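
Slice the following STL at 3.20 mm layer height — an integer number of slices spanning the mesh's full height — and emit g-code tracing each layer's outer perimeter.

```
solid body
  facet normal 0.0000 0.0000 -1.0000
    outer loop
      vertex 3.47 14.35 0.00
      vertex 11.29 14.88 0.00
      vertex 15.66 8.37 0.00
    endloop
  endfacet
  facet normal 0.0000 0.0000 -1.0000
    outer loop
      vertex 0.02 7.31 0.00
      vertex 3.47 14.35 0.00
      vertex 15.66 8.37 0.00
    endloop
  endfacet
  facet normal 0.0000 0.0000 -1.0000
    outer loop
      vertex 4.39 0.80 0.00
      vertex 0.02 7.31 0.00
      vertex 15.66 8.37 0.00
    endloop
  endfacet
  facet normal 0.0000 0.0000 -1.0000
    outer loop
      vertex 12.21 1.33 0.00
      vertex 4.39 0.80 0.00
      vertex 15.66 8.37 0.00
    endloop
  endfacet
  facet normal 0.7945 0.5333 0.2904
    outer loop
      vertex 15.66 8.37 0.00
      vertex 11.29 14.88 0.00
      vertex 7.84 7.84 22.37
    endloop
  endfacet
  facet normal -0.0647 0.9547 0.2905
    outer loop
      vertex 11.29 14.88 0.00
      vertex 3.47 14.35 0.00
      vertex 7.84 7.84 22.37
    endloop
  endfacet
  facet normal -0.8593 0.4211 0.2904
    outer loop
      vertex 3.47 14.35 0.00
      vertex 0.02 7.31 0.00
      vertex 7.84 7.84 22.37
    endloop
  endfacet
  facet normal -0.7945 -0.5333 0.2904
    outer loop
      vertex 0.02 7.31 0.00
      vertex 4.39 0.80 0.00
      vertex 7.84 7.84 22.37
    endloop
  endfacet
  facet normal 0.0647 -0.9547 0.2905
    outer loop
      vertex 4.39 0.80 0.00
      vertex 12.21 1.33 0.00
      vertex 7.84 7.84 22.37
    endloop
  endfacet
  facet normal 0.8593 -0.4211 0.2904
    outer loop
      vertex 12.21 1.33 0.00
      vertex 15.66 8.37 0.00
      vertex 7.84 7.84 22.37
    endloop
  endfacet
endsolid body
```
; perimeter-only toolpath
G21 ; units = mm
G90 ; absolute positioning
G28 ; home
; layer 1
G0 Z3.20
G0 X14.54 Y8.29
G1 X10.80 Y13.87
G1 X4.09 Y13.42
G1 X1.14 Y7.39
G1 X4.88 Y1.81
G1 X11.59 Y2.26
G1 X14.54 Y8.29
; layer 2
G0 Z6.39
G0 X13.43 Y8.22
G1 X10.30 Y12.87
G1 X4.72 Y12.49
G1 X2.25 Y7.46
G1 X5.38 Y2.81
G1 X10.96 Y3.19
G1 X13.43 Y8.22
; layer 3
G0 Z9.59
G0 X12.31 Y8.14
G1 X9.81 Y11.86
G1 X5.34 Y11.56
G1 X3.37 Y7.54
G1 X5.87 Y3.82
G1 X10.34 Y4.12
G1 X12.31 Y8.14
; layer 4
G0 Z12.78
G0 X11.19 Y8.07
G1 X9.32 Y10.86
G1 X5.97 Y10.63
G1 X4.49 Y7.61
G1 X6.36 Y4.82
G1 X9.71 Y5.05
G1 X11.19 Y8.07
; layer 5
G0 Z15.98
G0 X10.07 Y7.99
G1 X8.83 Y9.85
G1 X6.59 Y9.70
G1 X5.61 Y7.69
G1 X6.85 Y5.83
G1 X9.09 Y5.98
G1 X10.07 Y7.99
; layer 6
G0 Z19.17
G0 X8.96 Y7.92
G1 X8.33 Y8.85
G1 X7.22 Y8.77
G1 X6.72 Y7.76
G1 X7.35 Y6.83
G1 X8.46 Y6.91
G1 X8.96 Y7.92
M2 ; end

The solid is a regular 6-sided pyramid, base circumscribed radius ≈ 7.84 mm, apex at z ≈ 22.4 mm. Slicing at Δz = 3.20 mm — 7 equal slices spanning the solid's height, so layer i sits at z = i·h/7 — gives 6 non-empty perimeters. Each is a 6-segment closed polygon; G0 lifts to the layer z and rapids to the start vertex, then G1 traces the edges. The cross-section shrinks linearly with z (the slice at the apex is degenerate and omitted).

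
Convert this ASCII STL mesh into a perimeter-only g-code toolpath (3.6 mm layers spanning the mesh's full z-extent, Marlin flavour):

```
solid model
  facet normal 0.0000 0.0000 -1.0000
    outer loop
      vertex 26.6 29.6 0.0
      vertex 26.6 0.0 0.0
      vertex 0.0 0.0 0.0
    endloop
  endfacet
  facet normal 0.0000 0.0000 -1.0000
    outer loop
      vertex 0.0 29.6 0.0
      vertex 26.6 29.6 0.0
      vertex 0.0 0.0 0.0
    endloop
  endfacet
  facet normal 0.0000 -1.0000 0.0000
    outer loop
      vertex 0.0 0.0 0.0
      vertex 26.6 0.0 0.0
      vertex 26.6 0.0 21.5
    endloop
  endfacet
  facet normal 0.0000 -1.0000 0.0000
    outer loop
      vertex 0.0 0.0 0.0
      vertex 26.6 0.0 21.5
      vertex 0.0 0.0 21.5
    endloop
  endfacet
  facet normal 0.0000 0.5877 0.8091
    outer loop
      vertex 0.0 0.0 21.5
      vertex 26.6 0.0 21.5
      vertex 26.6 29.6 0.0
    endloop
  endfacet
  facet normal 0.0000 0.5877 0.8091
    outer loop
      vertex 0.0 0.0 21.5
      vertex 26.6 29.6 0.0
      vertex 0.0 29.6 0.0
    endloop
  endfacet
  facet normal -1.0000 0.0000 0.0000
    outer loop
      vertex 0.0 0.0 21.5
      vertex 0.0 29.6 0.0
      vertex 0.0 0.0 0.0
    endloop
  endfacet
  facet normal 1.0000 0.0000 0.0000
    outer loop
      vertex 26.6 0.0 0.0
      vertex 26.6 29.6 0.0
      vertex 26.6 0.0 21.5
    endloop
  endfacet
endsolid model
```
; perimeter-only toolpath
G21 ; units = mm
G90 ; absolute positioning
G28 ; home
; layer 1
G0 Z3.6
G0 X0.0 Y0.0
G1 X26.6 Y0.0
G1 X26.6 Y24.7
G1 X0.0 Y24.7
G1 X0.0 Y0.0
; layer 2
G0 Z7.2
G0 X0.0 Y0.0
G1 X26.6 Y0.0
G1 X26.6 Y19.7
G1 X0.0 Y19.7
G1 X0.0 Y0.0
; layer 3
G0 Z10.8
G0 X0.0 Y0.0
G1 X26.6 Y0.0
G1 X26.6 Y14.8
G1 X0.0 Y14.8
G1 X0.0 Y0.0
; layer 4
G0 Z14.3
G0 X0.0 Y0.0
G1 X26.6 Y0.0
G1 X26.6 Y9.9
G1 X0.0 Y9.9
G1 X0.0 Y0.0
; layer 5
G0 Z17.9
G0 X0.0 Y0.0
G1 X26.6 Y0.0
G1 X26.6 Y4.9
G1 X0.0 Y4.9
G1 X0.0 Y0.0
M2 ; end

The solid is a wedge (ramp): 26.6 × 29.6 mm base, rising to 21.5 mm along the y=0 edge and sloping linearly to z=0 at y=29.6. Slicing at Δz = 3.6 mm — 6 equal slices spanning the solid's height, so layer i sits at z = i·h/6 — gives 5 non-empty perimeters. Each is a 4-segment closed polygon; G0 lifts to the layer z and rapids to the start vertex, then G1 traces the edges. The cross-section shrinks linearly with z (the slice at the apex is degenerate and omitted).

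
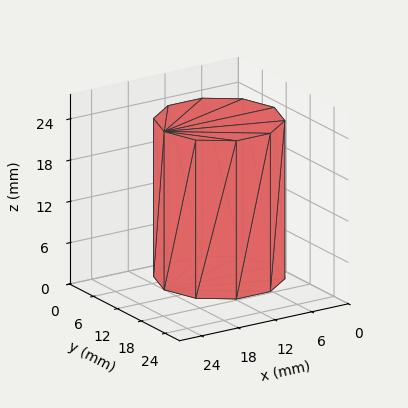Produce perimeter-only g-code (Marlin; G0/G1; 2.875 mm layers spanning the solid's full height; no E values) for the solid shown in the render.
Reading the render: the shape is a regular 10-sided prism (a cylinder approximated with 10 flat sides), circumscribed radius ≈ 9 mm, height ≈ 23 mm (dimensions read to the nearest mm from the axis ticks). For the g-code, the solid's height is divided into equal slices at the stated Δz and each level perimeter traced with G1 moves after a G0 lift.

; perimeter-only toolpath
G21 ; units = mm
G90 ; absolute positioning
G28 ; home
; layer 1
G0 Z2.875
G0 X18.000 Y9.000
G1 X16.281 Y14.290
G1 X11.781 Y17.560
G1 X6.219 Y17.560
G1 X1.719 Y14.290
G1 X0.000 Y9.000
G1 X1.719 Y3.710
G1 X6.219 Y0.440
G1 X11.781 Y0.440
G1 X16.281 Y3.710
G1 X18.000 Y9.000
; layer 2
G0 Z5.750
G0 X18.000 Y9.000
G1 X16.281 Y14.290
G1 X11.781 Y17.560
G1 X6.219 Y17.560
G1 X1.719 Y14.290
G1 X0.000 Y9.000
G1 X1.719 Y3.710
G1 X6.219 Y0.440
G1 X11.781 Y0.440
G1 X16.281 Y3.710
G1 X18.000 Y9.000
; layer 3
G0 Z8.625
G0 X18.000 Y9.000
G1 X16.281 Y14.290
G1 X11.781 Y17.560
G1 X6.219 Y17.560
G1 X1.719 Y14.290
G1 X0.000 Y9.000
G1 X1.719 Y3.710
G1 X6.219 Y0.440
G1 X11.781 Y0.440
G1 X16.281 Y3.710
G1 X18.000 Y9.000
; layer 4
G0 Z11.500
G0 X18.000 Y9.000
G1 X16.281 Y14.290
G1 X11.781 Y17.560
G1 X6.219 Y17.560
G1 X1.719 Y14.290
G1 X0.000 Y9.000
G1 X1.719 Y3.710
G1 X6.219 Y0.440
G1 X11.781 Y0.440
G1 X16.281 Y3.710
G1 X18.000 Y9.000
; layer 5
G0 Z14.375
G0 X18.000 Y9.000
G1 X16.281 Y14.290
G1 X11.781 Y17.560
G1 X6.219 Y17.560
G1 X1.719 Y14.290
G1 X0.000 Y9.000
G1 X1.719 Y3.710
G1 X6.219 Y0.440
G1 X11.781 Y0.440
G1 X16.281 Y3.710
G1 X18.000 Y9.000
; layer 6
G0 Z17.250
G0 X18.000 Y9.000
G1 X16.281 Y14.290
G1 X11.781 Y17.560
G1 X6.219 Y17.560
G1 X1.719 Y14.290
G1 X0.000 Y9.000
G1 X1.719 Y3.710
G1 X6.219 Y0.440
G1 X11.781 Y0.440
G1 X16.281 Y3.710
G1 X18.000 Y9.000
; layer 7
G0 Z20.125
G0 X18.000 Y9.000
G1 X16.281 Y14.290
G1 X11.781 Y17.560
G1 X6.219 Y17.560
G1 X1.719 Y14.290
G1 X0.000 Y9.000
G1 X1.719 Y3.710
G1 X6.219 Y0.440
G1 X11.781 Y0.440
G1 X16.281 Y3.710
G1 X18.000 Y9.000
; layer 8
G0 Z23.000
G0 X18.000 Y9.000
G1 X16.281 Y14.290
G1 X11.781 Y17.560
G1 X6.219 Y17.560
G1 X1.719 Y14.290
G1 X0.000 Y9.000
G1 X1.719 Y3.710
G1 X6.219 Y0.440
G1 X11.781 Y0.440
G1 X16.281 Y3.710
G1 X18.000 Y9.000
M2 ; end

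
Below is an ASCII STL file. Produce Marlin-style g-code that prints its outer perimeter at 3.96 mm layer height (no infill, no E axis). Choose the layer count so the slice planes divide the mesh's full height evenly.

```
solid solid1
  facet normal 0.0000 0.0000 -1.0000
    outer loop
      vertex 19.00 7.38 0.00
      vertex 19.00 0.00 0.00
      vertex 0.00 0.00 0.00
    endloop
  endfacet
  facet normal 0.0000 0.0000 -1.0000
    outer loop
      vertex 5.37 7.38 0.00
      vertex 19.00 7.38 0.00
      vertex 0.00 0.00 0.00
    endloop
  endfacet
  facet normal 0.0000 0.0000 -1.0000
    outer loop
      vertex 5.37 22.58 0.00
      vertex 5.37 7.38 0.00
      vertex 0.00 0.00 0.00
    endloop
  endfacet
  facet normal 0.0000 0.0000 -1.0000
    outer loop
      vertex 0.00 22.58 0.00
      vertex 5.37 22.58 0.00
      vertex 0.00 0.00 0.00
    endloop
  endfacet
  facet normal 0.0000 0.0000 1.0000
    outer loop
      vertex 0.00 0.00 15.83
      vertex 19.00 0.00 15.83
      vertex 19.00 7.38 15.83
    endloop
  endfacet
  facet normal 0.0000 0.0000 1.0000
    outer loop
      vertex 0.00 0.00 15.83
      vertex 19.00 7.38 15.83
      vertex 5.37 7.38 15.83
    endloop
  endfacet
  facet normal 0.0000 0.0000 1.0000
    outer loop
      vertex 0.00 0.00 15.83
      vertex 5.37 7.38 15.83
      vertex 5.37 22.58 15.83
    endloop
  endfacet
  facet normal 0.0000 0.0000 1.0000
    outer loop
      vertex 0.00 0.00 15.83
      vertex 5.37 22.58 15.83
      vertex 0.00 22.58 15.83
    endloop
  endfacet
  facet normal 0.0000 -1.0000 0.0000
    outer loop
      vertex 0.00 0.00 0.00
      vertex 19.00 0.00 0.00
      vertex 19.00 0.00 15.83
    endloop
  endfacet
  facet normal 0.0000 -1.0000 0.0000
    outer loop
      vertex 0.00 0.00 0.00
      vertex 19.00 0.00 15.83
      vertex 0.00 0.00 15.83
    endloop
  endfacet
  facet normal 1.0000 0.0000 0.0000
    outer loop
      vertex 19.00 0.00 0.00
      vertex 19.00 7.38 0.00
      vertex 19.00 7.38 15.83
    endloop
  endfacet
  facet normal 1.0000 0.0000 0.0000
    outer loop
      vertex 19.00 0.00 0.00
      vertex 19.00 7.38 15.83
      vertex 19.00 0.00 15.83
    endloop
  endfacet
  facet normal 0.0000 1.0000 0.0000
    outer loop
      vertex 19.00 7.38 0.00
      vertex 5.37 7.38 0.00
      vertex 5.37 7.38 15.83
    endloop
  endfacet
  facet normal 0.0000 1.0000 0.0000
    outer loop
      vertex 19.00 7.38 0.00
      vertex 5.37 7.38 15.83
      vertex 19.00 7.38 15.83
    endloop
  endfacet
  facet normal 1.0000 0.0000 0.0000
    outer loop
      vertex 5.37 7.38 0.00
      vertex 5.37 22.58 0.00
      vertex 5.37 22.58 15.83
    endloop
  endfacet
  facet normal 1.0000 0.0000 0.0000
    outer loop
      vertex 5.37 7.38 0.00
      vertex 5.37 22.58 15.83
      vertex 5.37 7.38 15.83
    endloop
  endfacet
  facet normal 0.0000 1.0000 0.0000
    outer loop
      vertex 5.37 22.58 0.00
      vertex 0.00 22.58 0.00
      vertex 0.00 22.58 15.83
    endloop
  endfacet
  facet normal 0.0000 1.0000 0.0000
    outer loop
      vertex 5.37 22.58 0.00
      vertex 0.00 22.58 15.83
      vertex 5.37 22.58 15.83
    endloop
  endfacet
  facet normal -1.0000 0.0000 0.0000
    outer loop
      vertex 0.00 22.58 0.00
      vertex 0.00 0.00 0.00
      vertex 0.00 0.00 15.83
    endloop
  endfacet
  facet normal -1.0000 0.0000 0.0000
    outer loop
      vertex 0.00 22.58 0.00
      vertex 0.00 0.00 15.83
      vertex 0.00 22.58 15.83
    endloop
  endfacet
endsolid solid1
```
; perimeter-only toolpath
G21 ; units = mm
G90 ; absolute positioning
G28 ; home
; layer 1
G0 Z3.96
G0 X0.00 Y0.00
G1 X19.00 Y0.00
G1 X19.00 Y7.38
G1 X5.37 Y7.38
G1 X5.37 Y22.58
G1 X0.00 Y22.58
G1 X0.00 Y0.00
; layer 2
G0 Z7.92
G0 X0.00 Y0.00
G1 X19.00 Y0.00
G1 X19.00 Y7.38
G1 X5.37 Y7.38
G1 X5.37 Y22.58
G1 X0.00 Y22.58
G1 X0.00 Y0.00
; layer 3
G0 Z11.87
G0 X0.00 Y0.00
G1 X19.00 Y0.00
G1 X19.00 Y7.38
G1 X5.37 Y7.38
G1 X5.37 Y22.58
G1 X0.00 Y22.58
G1 X0.00 Y0.00
; layer 4
G0 Z15.83
G0 X0.00 Y0.00
G1 X19.00 Y0.00
G1 X19.00 Y7.38
G1 X5.37 Y7.38
G1 X5.37 Y22.58
G1 X0.00 Y22.58
G1 X0.00 Y0.00
M2 ; end

The solid is an L-shaped prism: outer 19 × 22.6 mm, arm thicknesses ≈ 7.38 mm (horizontal) and 5.37 mm (vertical), extruded 15.8 mm in z. Slicing at Δz = 3.96 mm — 4 equal slices spanning the solid's height, so layer i sits at z = i·h/4 — gives 4 non-empty perimeters. Each is a 6-segment closed polygon; G0 lifts to the layer z and rapids to the start vertex, then G1 traces the edges.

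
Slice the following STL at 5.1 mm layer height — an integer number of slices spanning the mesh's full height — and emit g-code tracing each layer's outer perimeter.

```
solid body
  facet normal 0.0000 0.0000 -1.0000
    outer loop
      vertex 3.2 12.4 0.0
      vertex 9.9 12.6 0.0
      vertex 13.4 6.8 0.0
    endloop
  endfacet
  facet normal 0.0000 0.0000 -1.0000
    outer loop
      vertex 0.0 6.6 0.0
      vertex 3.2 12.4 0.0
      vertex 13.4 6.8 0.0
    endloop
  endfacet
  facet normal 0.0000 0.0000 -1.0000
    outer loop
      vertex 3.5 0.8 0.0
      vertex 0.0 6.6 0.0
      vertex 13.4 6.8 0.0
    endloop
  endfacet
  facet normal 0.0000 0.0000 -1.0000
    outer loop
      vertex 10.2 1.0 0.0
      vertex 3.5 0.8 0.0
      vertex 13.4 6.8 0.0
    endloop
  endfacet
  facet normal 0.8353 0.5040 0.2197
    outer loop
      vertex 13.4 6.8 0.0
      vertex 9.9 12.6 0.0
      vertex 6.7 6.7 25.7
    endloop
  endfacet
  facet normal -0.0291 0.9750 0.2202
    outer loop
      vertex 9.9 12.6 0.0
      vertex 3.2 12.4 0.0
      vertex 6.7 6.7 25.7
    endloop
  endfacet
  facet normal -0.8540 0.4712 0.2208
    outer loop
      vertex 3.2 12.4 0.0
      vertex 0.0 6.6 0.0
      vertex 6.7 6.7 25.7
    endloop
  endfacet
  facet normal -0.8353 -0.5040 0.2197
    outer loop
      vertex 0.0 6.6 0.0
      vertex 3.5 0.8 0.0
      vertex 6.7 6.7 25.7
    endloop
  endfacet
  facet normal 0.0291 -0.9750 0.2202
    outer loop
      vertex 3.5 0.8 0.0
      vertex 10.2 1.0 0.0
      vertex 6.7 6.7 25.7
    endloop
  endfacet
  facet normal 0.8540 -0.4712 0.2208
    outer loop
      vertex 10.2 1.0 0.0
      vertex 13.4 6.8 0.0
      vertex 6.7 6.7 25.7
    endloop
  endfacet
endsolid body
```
; perimeter-only toolpath
G21 ; units = mm
G90 ; absolute positioning
G28 ; home
; layer 1
G0 Z5.1
G0 X12.1 Y6.8
G1 X9.3 Y11.4
G1 X3.9 Y11.3
G1 X1.3 Y6.6
G1 X4.1 Y2.0
G1 X9.5 Y2.1
G1 X12.1 Y6.8
; layer 2
G0 Z10.3
G0 X10.7 Y6.8
G1 X8.6 Y10.2
G1 X4.6 Y10.1
G1 X2.7 Y6.6
G1 X4.8 Y3.2
G1 X8.8 Y3.3
G1 X10.7 Y6.8
; layer 3
G0 Z15.4
G0 X9.4 Y6.7
G1 X8.0 Y9.1
G1 X5.3 Y9.0
G1 X4.0 Y6.7
G1 X5.4 Y4.3
G1 X8.1 Y4.4
G1 X9.4 Y6.7
; layer 4
G0 Z20.6
G0 X8.0 Y6.7
G1 X7.3 Y7.9
G1 X6.0 Y7.8
G1 X5.4 Y6.7
G1 X6.1 Y5.5
G1 X7.4 Y5.6
G1 X8.0 Y6.7
M2 ; end

The solid is a regular 6-sided pyramid, base circumscribed radius ≈ 6.7 mm, apex at z ≈ 25.7 mm. Slicing at Δz = 5.1 mm — 5 equal slices spanning the solid's height, so layer i sits at z = i·h/5 — gives 4 non-empty perimeters. Each is a 6-segment closed polygon; G0 lifts to the layer z and rapids to the start vertex, then G1 traces the edges. The cross-section shrinks linearly with z (the slice at the apex is degenerate and omitted).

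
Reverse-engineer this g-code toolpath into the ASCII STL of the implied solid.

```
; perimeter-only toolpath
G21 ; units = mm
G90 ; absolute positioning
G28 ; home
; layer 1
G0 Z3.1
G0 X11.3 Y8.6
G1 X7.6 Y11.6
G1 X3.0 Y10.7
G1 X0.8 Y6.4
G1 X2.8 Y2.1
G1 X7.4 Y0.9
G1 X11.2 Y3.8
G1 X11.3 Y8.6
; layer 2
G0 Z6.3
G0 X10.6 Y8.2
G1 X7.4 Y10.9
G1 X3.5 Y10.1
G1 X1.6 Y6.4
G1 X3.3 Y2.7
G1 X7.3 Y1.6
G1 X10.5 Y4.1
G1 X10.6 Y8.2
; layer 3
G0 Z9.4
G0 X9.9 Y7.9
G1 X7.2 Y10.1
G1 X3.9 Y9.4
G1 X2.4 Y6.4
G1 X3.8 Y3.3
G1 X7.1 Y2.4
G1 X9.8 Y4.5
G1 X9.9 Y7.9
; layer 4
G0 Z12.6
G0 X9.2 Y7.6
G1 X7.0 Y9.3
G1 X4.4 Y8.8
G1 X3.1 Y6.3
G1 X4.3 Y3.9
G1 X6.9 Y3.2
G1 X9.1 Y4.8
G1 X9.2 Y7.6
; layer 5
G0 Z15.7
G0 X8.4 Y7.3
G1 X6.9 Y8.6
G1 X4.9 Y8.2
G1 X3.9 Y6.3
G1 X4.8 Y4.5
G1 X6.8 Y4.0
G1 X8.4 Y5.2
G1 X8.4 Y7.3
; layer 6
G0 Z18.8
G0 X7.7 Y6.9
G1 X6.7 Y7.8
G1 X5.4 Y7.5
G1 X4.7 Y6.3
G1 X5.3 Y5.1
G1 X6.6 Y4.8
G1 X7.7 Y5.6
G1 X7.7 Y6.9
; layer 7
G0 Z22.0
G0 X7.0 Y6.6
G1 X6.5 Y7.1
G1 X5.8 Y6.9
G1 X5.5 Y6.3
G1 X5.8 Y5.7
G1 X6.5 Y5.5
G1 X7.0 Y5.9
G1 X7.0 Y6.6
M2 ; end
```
solid part
  facet normal 0.0000 0.0000 -1.0000
    outer loop
      vertex 2.5 11.3 0.0
      vertex 7.8 12.4 0.0
      vertex 12.0 8.9 0.0
    endloop
  endfacet
  facet normal 0.0000 0.0000 -1.0000
    outer loop
      vertex 0.0 6.4 0.0
      vertex 2.5 11.3 0.0
      vertex 12.0 8.9 0.0
    endloop
  endfacet
  facet normal 0.0000 0.0000 -1.0000
    outer loop
      vertex 2.3 1.5 0.0
      vertex 0.0 6.4 0.0
      vertex 12.0 8.9 0.0
    endloop
  endfacet
  facet normal 0.0000 0.0000 -1.0000
    outer loop
      vertex 7.6 0.1 0.0
      vertex 2.3 1.5 0.0
      vertex 12.0 8.9 0.0
    endloop
  endfacet
  facet normal 0.0000 0.0000 -1.0000
    outer loop
      vertex 11.9 3.4 0.0
      vertex 7.6 0.1 0.0
      vertex 12.0 8.9 0.0
    endloop
  endfacet
  facet normal 0.6246 0.7495 0.2195
    outer loop
      vertex 12.0 8.9 0.0
      vertex 7.8 12.4 0.0
      vertex 6.3 6.3 25.1
    endloop
  endfacet
  facet normal -0.1982 0.9551 0.2203
    outer loop
      vertex 7.8 12.4 0.0
      vertex 2.5 11.3 0.0
      vertex 6.3 6.3 25.1
    endloop
  endfacet
  facet normal -0.8690 0.4433 0.2199
    outer loop
      vertex 2.5 11.3 0.0
      vertex 0.0 6.4 0.0
      vertex 6.3 6.3 25.1
    endloop
  endfacet
  facet normal -0.8831 -0.4145 0.2200
    outer loop
      vertex 0.0 6.4 0.0
      vertex 2.3 1.5 0.0
      vertex 6.3 6.3 25.1
    endloop
  endfacet
  facet normal -0.2491 -0.9431 0.2201
    outer loop
      vertex 2.3 1.5 0.0
      vertex 7.6 0.1 0.0
      vertex 6.3 6.3 25.1
    endloop
  endfacet
  facet normal 0.5937 -0.7735 0.2218
    outer loop
      vertex 7.6 0.1 0.0
      vertex 11.9 3.4 0.0
      vertex 6.3 6.3 25.1
    endloop
  endfacet
  facet normal 0.9754 -0.0177 0.2197
    outer loop
      vertex 11.9 3.4 0.0
      vertex 12.0 8.9 0.0
      vertex 6.3 6.3 25.1
    endloop
  endfacet
endsolid part

The G0 Z moves step by Δz≈3.1 mm. The G1 loops shrink linearly with z, so the solid tapers from its base footprint up to z≈25.1. Closing with a flat bottom cap and the tapered top and triangulating gives 12 facets — a regular 7-sided pyramid, base circumscribed radius ≈ 6.3 mm, apex at z ≈ 25.1 mm.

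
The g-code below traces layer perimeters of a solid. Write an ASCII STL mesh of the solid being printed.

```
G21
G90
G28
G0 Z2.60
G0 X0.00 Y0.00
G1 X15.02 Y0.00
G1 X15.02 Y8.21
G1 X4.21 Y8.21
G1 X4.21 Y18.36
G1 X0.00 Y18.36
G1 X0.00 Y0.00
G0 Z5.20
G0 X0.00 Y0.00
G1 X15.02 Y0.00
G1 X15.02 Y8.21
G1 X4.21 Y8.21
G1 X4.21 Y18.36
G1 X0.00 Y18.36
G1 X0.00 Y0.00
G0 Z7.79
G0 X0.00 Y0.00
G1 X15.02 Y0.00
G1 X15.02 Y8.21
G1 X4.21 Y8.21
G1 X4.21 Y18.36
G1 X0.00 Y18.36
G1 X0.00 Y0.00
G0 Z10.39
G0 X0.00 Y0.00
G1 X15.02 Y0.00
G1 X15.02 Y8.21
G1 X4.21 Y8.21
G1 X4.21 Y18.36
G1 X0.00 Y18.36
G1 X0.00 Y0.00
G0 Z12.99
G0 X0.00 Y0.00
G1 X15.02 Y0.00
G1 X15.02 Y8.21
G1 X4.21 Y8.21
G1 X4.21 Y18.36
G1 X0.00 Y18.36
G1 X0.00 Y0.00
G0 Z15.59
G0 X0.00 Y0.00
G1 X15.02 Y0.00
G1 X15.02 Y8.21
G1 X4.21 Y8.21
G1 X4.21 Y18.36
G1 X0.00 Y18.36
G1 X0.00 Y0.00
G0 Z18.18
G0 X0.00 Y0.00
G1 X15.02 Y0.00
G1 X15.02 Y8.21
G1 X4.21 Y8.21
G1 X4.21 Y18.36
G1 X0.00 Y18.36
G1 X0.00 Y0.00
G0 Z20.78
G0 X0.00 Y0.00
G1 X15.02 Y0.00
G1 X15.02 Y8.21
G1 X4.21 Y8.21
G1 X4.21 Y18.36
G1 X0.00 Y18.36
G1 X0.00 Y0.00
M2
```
solid part
  facet normal 0.0000 0.0000 -1.0000
    outer loop
      vertex 15.02 8.21 0.00
      vertex 15.02 0.00 0.00
      vertex 0.00 0.00 0.00
    endloop
  endfacet
  facet normal 0.0000 0.0000 -1.0000
    outer loop
      vertex 4.21 8.21 0.00
      vertex 15.02 8.21 0.00
      vertex 0.00 0.00 0.00
    endloop
  endfacet
  facet normal 0.0000 0.0000 -1.0000
    outer loop
      vertex 4.21 18.36 0.00
      vertex 4.21 8.21 0.00
      vertex 0.00 0.00 0.00
    endloop
  endfacet
  facet normal 0.0000 0.0000 -1.0000
    outer loop
      vertex 0.00 18.36 0.00
      vertex 4.21 18.36 0.00
      vertex 0.00 0.00 0.00
    endloop
  endfacet
  facet normal 0.0000 0.0000 1.0000
    outer loop
      vertex 0.00 0.00 20.78
      vertex 15.02 0.00 20.78
      vertex 15.02 8.21 20.78
    endloop
  endfacet
  facet normal 0.0000 0.0000 1.0000
    outer loop
      vertex 0.00 0.00 20.78
      vertex 15.02 8.21 20.78
      vertex 4.21 8.21 20.78
    endloop
  endfacet
  facet normal 0.0000 0.0000 1.0000
    outer loop
      vertex 0.00 0.00 20.78
      vertex 4.21 8.21 20.78
      vertex 4.21 18.36 20.78
    endloop
  endfacet
  facet normal 0.0000 0.0000 1.0000
    outer loop
      vertex 0.00 0.00 20.78
      vertex 4.21 18.36 20.78
      vertex 0.00 18.36 20.78
    endloop
  endfacet
  facet normal 0.0000 -1.0000 0.0000
    outer loop
      vertex 0.00 0.00 0.00
      vertex 15.02 0.00 0.00
      vertex 15.02 0.00 20.78
    endloop
  endfacet
  facet normal 0.0000 -1.0000 0.0000
    outer loop
      vertex 0.00 0.00 0.00
      vertex 15.02 0.00 20.78
      vertex 0.00 0.00 20.78
    endloop
  endfacet
  facet normal 1.0000 0.0000 0.0000
    outer loop
      vertex 15.02 0.00 0.00
      vertex 15.02 8.21 0.00
      vertex 15.02 8.21 20.78
    endloop
  endfacet
  facet normal 1.0000 0.0000 0.0000
    outer loop
      vertex 15.02 0.00 0.00
      vertex 15.02 8.21 20.78
      vertex 15.02 0.00 20.78
    endloop
  endfacet
  facet normal 0.0000 1.0000 0.0000
    outer loop
      vertex 15.02 8.21 0.00
      vertex 4.21 8.21 0.00
      vertex 4.21 8.21 20.78
    endloop
  endfacet
  facet normal 0.0000 1.0000 0.0000
    outer loop
      vertex 15.02 8.21 0.00
      vertex 4.21 8.21 20.78
      vertex 15.02 8.21 20.78
    endloop
  endfacet
  facet normal 1.0000 0.0000 0.0000
    outer loop
      vertex 4.21 8.21 0.00
      vertex 4.21 18.36 0.00
      vertex 4.21 18.36 20.78
    endloop
  endfacet
  facet normal 1.0000 0.0000 0.0000
    outer loop
      vertex 4.21 8.21 0.00
      vertex 4.21 18.36 20.78
      vertex 4.21 8.21 20.78
    endloop
  endfacet
  facet normal 0.0000 1.0000 0.0000
    outer loop
      vertex 4.21 18.36 0.00
      vertex 0.00 18.36 0.00
      vertex 0.00 18.36 20.78
    endloop
  endfacet
  facet normal 0.0000 1.0000 0.0000
    outer loop
      vertex 4.21 18.36 0.00
      vertex 0.00 18.36 20.78
      vertex 4.21 18.36 20.78
    endloop
  endfacet
  facet normal -1.0000 0.0000 0.0000
    outer loop
      vertex 0.00 18.36 0.00
      vertex 0.00 0.00 0.00
      vertex 0.00 0.00 20.78
    endloop
  endfacet
  facet normal -1.0000 0.0000 0.0000
    outer loop
      vertex 0.00 18.36 0.00
      vertex 0.00 0.00 20.78
      vertex 0.00 18.36 20.78
    endloop
  endfacet
endsolid part

The G0 Z moves step by Δz≈2.60 mm. Every layer's G1 loop is the same polygon, so the solid is a straight extrusion of it from z=0 to z≈20.8. Closing with flat bottom and top caps and triangulating gives 20 facets — an L-shaped prism: outer 15 × 18.4 mm, arm thicknesses ≈ 8.21 mm (horizontal) and 4.21 mm (vertical), extruded 20.8 mm in z.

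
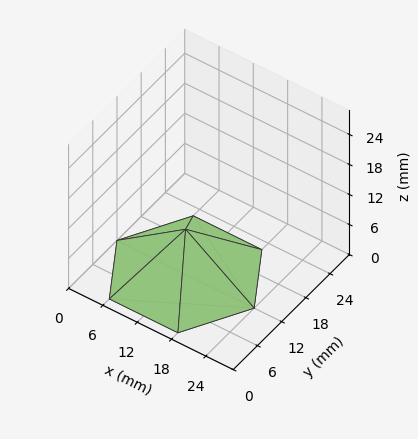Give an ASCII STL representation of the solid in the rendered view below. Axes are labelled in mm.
Reading the render: the shape is a regular 6-sided pyramid, base circumscribed radius ≈ 12 mm, apex at z ≈ 9 mm (dimensions read to the nearest mm from the axis ticks). For the STL, each face is triangulated and given an outward normal.

solid part
  facet normal 0.0000 0.0000 -1.0000
    outer loop
      vertex 6.0 22.4 0.0
      vertex 18.0 22.4 0.0
      vertex 24.0 12.0 0.0
    endloop
  endfacet
  facet normal 0.0000 0.0000 -1.0000
    outer loop
      vertex 0.0 12.0 0.0
      vertex 6.0 22.4 0.0
      vertex 24.0 12.0 0.0
    endloop
  endfacet
  facet normal 0.0000 0.0000 -1.0000
    outer loop
      vertex 6.0 1.6 0.0
      vertex 0.0 12.0 0.0
      vertex 24.0 12.0 0.0
    endloop
  endfacet
  facet normal 0.0000 0.0000 -1.0000
    outer loop
      vertex 18.0 1.6 0.0
      vertex 6.0 1.6 0.0
      vertex 24.0 12.0 0.0
    endloop
  endfacet
  facet normal 0.5670 0.3271 0.7560
    outer loop
      vertex 24.0 12.0 0.0
      vertex 18.0 22.4 0.0
      vertex 12.0 12.0 9.0
    endloop
  endfacet
  facet normal 0.0000 0.6544 0.7562
    outer loop
      vertex 18.0 22.4 0.0
      vertex 6.0 22.4 0.0
      vertex 12.0 12.0 9.0
    endloop
  endfacet
  facet normal -0.5670 0.3271 0.7560
    outer loop
      vertex 6.0 22.4 0.0
      vertex 0.0 12.0 0.0
      vertex 12.0 12.0 9.0
    endloop
  endfacet
  facet normal -0.5670 -0.3271 0.7560
    outer loop
      vertex 0.0 12.0 0.0
      vertex 6.0 1.6 0.0
      vertex 12.0 12.0 9.0
    endloop
  endfacet
  facet normal 0.0000 -0.6544 0.7562
    outer loop
      vertex 6.0 1.6 0.0
      vertex 18.0 1.6 0.0
      vertex 12.0 12.0 9.0
    endloop
  endfacet
  facet normal 0.5670 -0.3271 0.7560
    outer loop
      vertex 18.0 1.6 0.0
      vertex 24.0 12.0 0.0
      vertex 12.0 12.0 9.0
    endloop
  endfacet
endsolid part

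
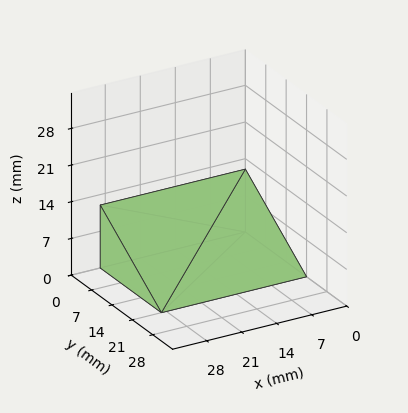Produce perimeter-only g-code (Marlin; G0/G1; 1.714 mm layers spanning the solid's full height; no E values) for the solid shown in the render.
Reading the render: the shape is a wedge (ramp): 29 × 21 mm base, rising to 12 mm along the y=0 edge and sloping linearly to z=0 at y=21 (dimensions read to the nearest mm from the axis ticks). For the g-code, the solid's height is divided into equal slices at the stated Δz and each level perimeter traced with G1 moves after a G0 lift.

; perimeter-only toolpath
G21 ; units = mm
G90 ; absolute positioning
G28 ; home
; layer 1
G0 Z1.714
G0 X0.000 Y0.000
G1 X29.000 Y0.000
G1 X29.000 Y18.000
G1 X0.000 Y18.000
G1 X0.000 Y0.000
; layer 2
G0 Z3.429
G0 X0.000 Y0.000
G1 X29.000 Y0.000
G1 X29.000 Y15.000
G1 X0.000 Y15.000
G1 X0.000 Y0.000
; layer 3
G0 Z5.143
G0 X0.000 Y0.000
G1 X29.000 Y0.000
G1 X29.000 Y12.000
G1 X0.000 Y12.000
G1 X0.000 Y0.000
; layer 4
G0 Z6.857
G0 X0.000 Y0.000
G1 X29.000 Y0.000
G1 X29.000 Y9.000
G1 X0.000 Y9.000
G1 X0.000 Y0.000
; layer 5
G0 Z8.571
G0 X0.000 Y0.000
G1 X29.000 Y0.000
G1 X29.000 Y6.000
G1 X0.000 Y6.000
G1 X0.000 Y0.000
; layer 6
G0 Z10.286
G0 X0.000 Y0.000
G1 X29.000 Y0.000
G1 X29.000 Y3.000
G1 X0.000 Y3.000
G1 X0.000 Y0.000
M2 ; end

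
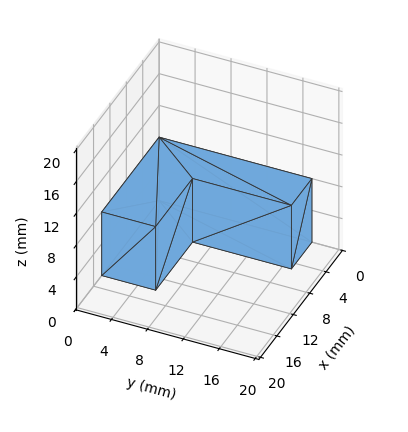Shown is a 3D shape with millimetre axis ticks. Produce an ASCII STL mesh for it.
Reading the render: the shape is an L-shaped prism: outer 14 × 17 mm, arm thicknesses ≈ 6 mm (horizontal) and 5 mm (vertical), extruded 8 mm in z (dimensions read to the nearest mm from the axis ticks). For the STL, each face is triangulated and given an outward normal.

solid part
  facet normal 0.0000 0.0000 -1.0000
    outer loop
      vertex 14.000 6.000 0.000
      vertex 14.000 0.000 0.000
      vertex 0.000 0.000 0.000
    endloop
  endfacet
  facet normal 0.0000 0.0000 -1.0000
    outer loop
      vertex 5.000 6.000 0.000
      vertex 14.000 6.000 0.000
      vertex 0.000 0.000 0.000
    endloop
  endfacet
  facet normal 0.0000 0.0000 -1.0000
    outer loop
      vertex 5.000 17.000 0.000
      vertex 5.000 6.000 0.000
      vertex 0.000 0.000 0.000
    endloop
  endfacet
  facet normal 0.0000 0.0000 -1.0000
    outer loop
      vertex 0.000 17.000 0.000
      vertex 5.000 17.000 0.000
      vertex 0.000 0.000 0.000
    endloop
  endfacet
  facet normal 0.0000 0.0000 1.0000
    outer loop
      vertex 0.000 0.000 8.000
      vertex 14.000 0.000 8.000
      vertex 14.000 6.000 8.000
    endloop
  endfacet
  facet normal 0.0000 0.0000 1.0000
    outer loop
      vertex 0.000 0.000 8.000
      vertex 14.000 6.000 8.000
      vertex 5.000 6.000 8.000
    endloop
  endfacet
  facet normal 0.0000 0.0000 1.0000
    outer loop
      vertex 0.000 0.000 8.000
      vertex 5.000 6.000 8.000
      vertex 5.000 17.000 8.000
    endloop
  endfacet
  facet normal 0.0000 0.0000 1.0000
    outer loop
      vertex 0.000 0.000 8.000
      vertex 5.000 17.000 8.000
      vertex 0.000 17.000 8.000
    endloop
  endfacet
  facet normal 0.0000 -1.0000 0.0000
    outer loop
      vertex 0.000 0.000 0.000
      vertex 14.000 0.000 0.000
      vertex 14.000 0.000 8.000
    endloop
  endfacet
  facet normal 0.0000 -1.0000 0.0000
    outer loop
      vertex 0.000 0.000 0.000
      vertex 14.000 0.000 8.000
      vertex 0.000 0.000 8.000
    endloop
  endfacet
  facet normal 1.0000 0.0000 0.0000
    outer loop
      vertex 14.000 0.000 0.000
      vertex 14.000 6.000 0.000
      vertex 14.000 6.000 8.000
    endloop
  endfacet
  facet normal 1.0000 0.0000 0.0000
    outer loop
      vertex 14.000 0.000 0.000
      vertex 14.000 6.000 8.000
      vertex 14.000 0.000 8.000
    endloop
  endfacet
  facet normal 0.0000 1.0000 0.0000
    outer loop
      vertex 14.000 6.000 0.000
      vertex 5.000 6.000 0.000
      vertex 5.000 6.000 8.000
    endloop
  endfacet
  facet normal 0.0000 1.0000 0.0000
    outer loop
      vertex 14.000 6.000 0.000
      vertex 5.000 6.000 8.000
      vertex 14.000 6.000 8.000
    endloop
  endfacet
  facet normal 1.0000 0.0000 0.0000
    outer loop
      vertex 5.000 6.000 0.000
      vertex 5.000 17.000 0.000
      vertex 5.000 17.000 8.000
    endloop
  endfacet
  facet normal 1.0000 0.0000 0.0000
    outer loop
      vertex 5.000 6.000 0.000
      vertex 5.000 17.000 8.000
      vertex 5.000 6.000 8.000
    endloop
  endfacet
  facet normal 0.0000 1.0000 0.0000
    outer loop
      vertex 5.000 17.000 0.000
      vertex 0.000 17.000 0.000
      vertex 0.000 17.000 8.000
    endloop
  endfacet
  facet normal 0.0000 1.0000 0.0000
    outer loop
      vertex 5.000 17.000 0.000
      vertex 0.000 17.000 8.000
      vertex 5.000 17.000 8.000
    endloop
  endfacet
  facet normal -1.0000 0.0000 0.0000
    outer loop
      vertex 0.000 17.000 0.000
      vertex 0.000 0.000 0.000
      vertex 0.000 0.000 8.000
    endloop
  endfacet
  facet normal -1.0000 0.0000 0.0000
    outer loop
      vertex 0.000 17.000 0.000
      vertex 0.000 0.000 8.000
      vertex 0.000 17.000 8.000
    endloop
  endfacet
endsolid part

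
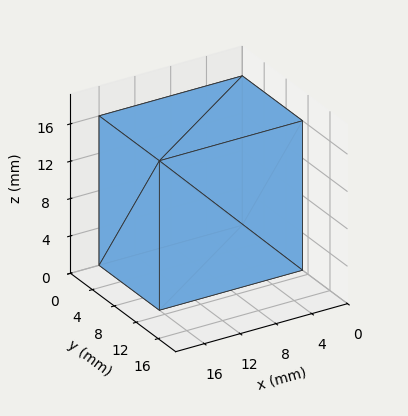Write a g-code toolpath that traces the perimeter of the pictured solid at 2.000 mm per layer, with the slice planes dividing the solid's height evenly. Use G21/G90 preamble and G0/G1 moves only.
Reading the render: the shape is a rectangular box, roughly 16 × 11 mm footprint and 16 mm tall (dimensions read to the nearest mm from the axis ticks). For the g-code, the solid's height is divided into equal slices at the stated Δz and each level perimeter traced with G1 moves after a G0 lift.

; perimeter-only toolpath
G21 ; units = mm
G90 ; absolute positioning
G28 ; home
; layer 1
G0 Z2.000
G0 X0.000 Y0.000
G1 X16.000 Y0.000
G1 X16.000 Y11.000
G1 X0.000 Y11.000
G1 X0.000 Y0.000
; layer 2
G0 Z4.000
G0 X0.000 Y0.000
G1 X16.000 Y0.000
G1 X16.000 Y11.000
G1 X0.000 Y11.000
G1 X0.000 Y0.000
; layer 3
G0 Z6.000
G0 X0.000 Y0.000
G1 X16.000 Y0.000
G1 X16.000 Y11.000
G1 X0.000 Y11.000
G1 X0.000 Y0.000
; layer 4
G0 Z8.000
G0 X0.000 Y0.000
G1 X16.000 Y0.000
G1 X16.000 Y11.000
G1 X0.000 Y11.000
G1 X0.000 Y0.000
; layer 5
G0 Z10.000
G0 X0.000 Y0.000
G1 X16.000 Y0.000
G1 X16.000 Y11.000
G1 X0.000 Y11.000
G1 X0.000 Y0.000
; layer 6
G0 Z12.000
G0 X0.000 Y0.000
G1 X16.000 Y0.000
G1 X16.000 Y11.000
G1 X0.000 Y11.000
G1 X0.000 Y0.000
; layer 7
G0 Z14.000
G0 X0.000 Y0.000
G1 X16.000 Y0.000
G1 X16.000 Y11.000
G1 X0.000 Y11.000
G1 X0.000 Y0.000
; layer 8
G0 Z16.000
G0 X0.000 Y0.000
G1 X16.000 Y0.000
G1 X16.000 Y11.000
G1 X0.000 Y11.000
G1 X0.000 Y0.000
M2 ; end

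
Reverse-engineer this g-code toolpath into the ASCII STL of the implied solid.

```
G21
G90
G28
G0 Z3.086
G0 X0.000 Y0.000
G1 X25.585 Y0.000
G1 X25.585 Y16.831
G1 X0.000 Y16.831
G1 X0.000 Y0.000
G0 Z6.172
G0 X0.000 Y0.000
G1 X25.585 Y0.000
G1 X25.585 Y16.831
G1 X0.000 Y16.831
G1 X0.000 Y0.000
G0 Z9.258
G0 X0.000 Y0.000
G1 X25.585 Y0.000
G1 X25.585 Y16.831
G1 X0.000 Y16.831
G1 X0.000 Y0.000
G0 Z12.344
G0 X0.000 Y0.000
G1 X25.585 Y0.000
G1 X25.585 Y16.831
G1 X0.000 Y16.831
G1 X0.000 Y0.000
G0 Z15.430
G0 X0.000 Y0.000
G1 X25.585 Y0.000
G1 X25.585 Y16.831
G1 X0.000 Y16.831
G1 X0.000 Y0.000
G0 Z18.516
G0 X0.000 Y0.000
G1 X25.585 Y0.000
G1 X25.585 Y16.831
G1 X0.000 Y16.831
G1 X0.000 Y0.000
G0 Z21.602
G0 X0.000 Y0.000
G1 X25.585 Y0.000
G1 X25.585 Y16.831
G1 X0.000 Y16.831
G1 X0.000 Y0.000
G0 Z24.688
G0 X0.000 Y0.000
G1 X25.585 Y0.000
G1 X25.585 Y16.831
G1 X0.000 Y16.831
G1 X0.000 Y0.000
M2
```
solid part
  facet normal 0.0000 0.0000 -1.0000
    outer loop
      vertex 25.585 16.831 0.000
      vertex 25.585 0.000 0.000
      vertex 0.000 0.000 0.000
    endloop
  endfacet
  facet normal 0.0000 0.0000 -1.0000
    outer loop
      vertex 0.000 16.831 0.000
      vertex 25.585 16.831 0.000
      vertex 0.000 0.000 0.000
    endloop
  endfacet
  facet normal 0.0000 0.0000 1.0000
    outer loop
      vertex 0.000 0.000 24.688
      vertex 25.585 0.000 24.688
      vertex 25.585 16.831 24.688
    endloop
  endfacet
  facet normal 0.0000 0.0000 1.0000
    outer loop
      vertex 0.000 0.000 24.688
      vertex 25.585 16.831 24.688
      vertex 0.000 16.831 24.688
    endloop
  endfacet
  facet normal 0.0000 -1.0000 0.0000
    outer loop
      vertex 0.000 0.000 0.000
      vertex 25.585 0.000 0.000
      vertex 25.585 0.000 24.688
    endloop
  endfacet
  facet normal 0.0000 -1.0000 0.0000
    outer loop
      vertex 0.000 0.000 0.000
      vertex 25.585 0.000 24.688
      vertex 0.000 0.000 24.688
    endloop
  endfacet
  facet normal 0.0000 1.0000 0.0000
    outer loop
      vertex 25.585 16.831 24.688
      vertex 25.585 16.831 0.000
      vertex 0.000 16.831 0.000
    endloop
  endfacet
  facet normal 0.0000 1.0000 0.0000
    outer loop
      vertex 0.000 16.831 24.688
      vertex 25.585 16.831 24.688
      vertex 0.000 16.831 0.000
    endloop
  endfacet
  facet normal -1.0000 0.0000 0.0000
    outer loop
      vertex 0.000 16.831 24.688
      vertex 0.000 16.831 0.000
      vertex 0.000 0.000 0.000
    endloop
  endfacet
  facet normal -1.0000 0.0000 0.0000
    outer loop
      vertex 0.000 0.000 24.688
      vertex 0.000 16.831 24.688
      vertex 0.000 0.000 0.000
    endloop
  endfacet
  facet normal 1.0000 0.0000 0.0000
    outer loop
      vertex 25.585 0.000 0.000
      vertex 25.585 16.831 0.000
      vertex 25.585 16.831 24.688
    endloop
  endfacet
  facet normal 1.0000 0.0000 0.0000
    outer loop
      vertex 25.585 0.000 0.000
      vertex 25.585 16.831 24.688
      vertex 25.585 0.000 24.688
    endloop
  endfacet
endsolid part

The G0 Z moves step by Δz≈3.086 mm. Every layer's G1 loop is the same polygon, so the solid is a straight extrusion of it from z=0 to z≈24.7. Closing with flat bottom and top caps and triangulating gives 12 facets — a rectangular box, roughly 25.6 × 16.8 mm footprint and 24.7 mm tall.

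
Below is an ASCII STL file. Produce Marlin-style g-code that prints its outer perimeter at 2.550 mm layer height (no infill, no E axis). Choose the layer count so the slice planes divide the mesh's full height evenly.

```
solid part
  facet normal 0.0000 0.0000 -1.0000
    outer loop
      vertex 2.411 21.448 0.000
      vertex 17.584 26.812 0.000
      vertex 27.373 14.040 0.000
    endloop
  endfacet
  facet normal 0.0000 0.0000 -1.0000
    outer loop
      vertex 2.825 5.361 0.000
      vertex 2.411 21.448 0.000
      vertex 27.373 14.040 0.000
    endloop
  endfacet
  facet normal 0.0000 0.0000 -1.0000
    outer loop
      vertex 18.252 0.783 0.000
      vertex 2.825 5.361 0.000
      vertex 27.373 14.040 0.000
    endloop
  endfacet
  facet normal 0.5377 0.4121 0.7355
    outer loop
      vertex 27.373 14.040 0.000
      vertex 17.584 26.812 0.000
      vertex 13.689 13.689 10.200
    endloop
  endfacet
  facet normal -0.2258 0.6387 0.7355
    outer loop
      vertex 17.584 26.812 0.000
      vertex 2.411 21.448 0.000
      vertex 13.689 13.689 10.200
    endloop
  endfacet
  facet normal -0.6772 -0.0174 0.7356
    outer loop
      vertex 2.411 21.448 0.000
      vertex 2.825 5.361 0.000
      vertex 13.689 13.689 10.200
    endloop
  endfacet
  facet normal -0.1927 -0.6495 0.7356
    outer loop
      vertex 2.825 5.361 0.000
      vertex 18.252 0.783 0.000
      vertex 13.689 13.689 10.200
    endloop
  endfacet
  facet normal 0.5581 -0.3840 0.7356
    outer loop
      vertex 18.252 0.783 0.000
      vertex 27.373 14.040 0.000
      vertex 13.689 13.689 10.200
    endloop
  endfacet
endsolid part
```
; perimeter-only toolpath
G21 ; units = mm
G90 ; absolute positioning
G28 ; home
; layer 1
G0 Z2.550
G0 X23.952 Y13.952
G1 X16.610 Y23.531
G1 X5.231 Y19.508
G1 X5.541 Y7.443
G1 X17.111 Y4.010
G1 X23.952 Y13.952
; layer 2
G0 Z5.100
G0 X20.531 Y13.864
G1 X15.636 Y20.251
G1 X8.050 Y17.569
G1 X8.257 Y9.525
G1 X15.970 Y7.236
G1 X20.531 Y13.864
; layer 3
G0 Z7.650
G0 X17.110 Y13.777
G1 X14.663 Y16.970
G1 X10.870 Y15.629
G1 X10.973 Y11.607
G1 X14.830 Y10.463
G1 X17.110 Y13.777
M2 ; end

The solid is a regular 5-sided pyramid, base circumscribed radius ≈ 13.7 mm, apex at z ≈ 10.2 mm. Slicing at Δz = 2.550 mm — 4 equal slices spanning the solid's height, so layer i sits at z = i·h/4 — gives 3 non-empty perimeters. Each is a 5-segment closed polygon; G0 lifts to the layer z and rapids to the start vertex, then G1 traces the edges. The cross-section shrinks linearly with z (the slice at the apex is degenerate and omitted).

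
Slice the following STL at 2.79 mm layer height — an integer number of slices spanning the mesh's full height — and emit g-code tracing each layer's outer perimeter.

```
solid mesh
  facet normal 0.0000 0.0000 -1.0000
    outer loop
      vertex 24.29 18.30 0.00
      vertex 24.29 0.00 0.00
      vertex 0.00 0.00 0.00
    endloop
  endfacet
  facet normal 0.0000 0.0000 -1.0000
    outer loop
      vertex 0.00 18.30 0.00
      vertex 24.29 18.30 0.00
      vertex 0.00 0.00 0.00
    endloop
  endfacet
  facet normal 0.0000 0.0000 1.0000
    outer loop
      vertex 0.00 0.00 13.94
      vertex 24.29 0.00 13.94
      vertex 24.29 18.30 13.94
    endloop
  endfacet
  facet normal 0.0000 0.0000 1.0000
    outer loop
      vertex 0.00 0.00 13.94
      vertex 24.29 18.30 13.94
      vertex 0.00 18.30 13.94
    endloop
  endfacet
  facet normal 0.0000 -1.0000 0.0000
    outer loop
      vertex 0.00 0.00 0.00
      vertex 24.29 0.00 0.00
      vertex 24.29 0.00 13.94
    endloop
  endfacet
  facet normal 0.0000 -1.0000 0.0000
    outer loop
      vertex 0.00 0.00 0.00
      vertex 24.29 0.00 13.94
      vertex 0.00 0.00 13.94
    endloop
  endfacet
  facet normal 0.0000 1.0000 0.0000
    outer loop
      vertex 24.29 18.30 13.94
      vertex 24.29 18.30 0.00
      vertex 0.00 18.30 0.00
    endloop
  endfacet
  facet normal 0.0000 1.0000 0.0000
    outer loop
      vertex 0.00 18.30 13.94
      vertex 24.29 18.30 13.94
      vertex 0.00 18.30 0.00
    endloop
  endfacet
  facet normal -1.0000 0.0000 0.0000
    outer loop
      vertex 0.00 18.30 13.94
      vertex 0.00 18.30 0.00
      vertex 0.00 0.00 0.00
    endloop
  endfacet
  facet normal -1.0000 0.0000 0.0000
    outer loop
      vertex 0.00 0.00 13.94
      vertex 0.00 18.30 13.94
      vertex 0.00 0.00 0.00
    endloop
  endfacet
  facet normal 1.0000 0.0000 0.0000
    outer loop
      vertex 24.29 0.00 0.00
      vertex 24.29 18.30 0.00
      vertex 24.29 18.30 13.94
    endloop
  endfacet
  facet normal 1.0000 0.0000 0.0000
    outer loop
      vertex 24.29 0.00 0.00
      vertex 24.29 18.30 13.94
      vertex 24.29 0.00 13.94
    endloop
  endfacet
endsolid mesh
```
; perimeter-only toolpath
G21 ; units = mm
G90 ; absolute positioning
G28 ; home
; layer 1
G0 Z2.79
G0 X0.00 Y0.00
G1 X24.29 Y0.00
G1 X24.29 Y18.30
G1 X0.00 Y18.30
G1 X0.00 Y0.00
; layer 2
G0 Z5.58
G0 X0.00 Y0.00
G1 X24.29 Y0.00
G1 X24.29 Y18.30
G1 X0.00 Y18.30
G1 X0.00 Y0.00
; layer 3
G0 Z8.36
G0 X0.00 Y0.00
G1 X24.29 Y0.00
G1 X24.29 Y18.30
G1 X0.00 Y18.30
G1 X0.00 Y0.00
; layer 4
G0 Z11.15
G0 X0.00 Y0.00
G1 X24.29 Y0.00
G1 X24.29 Y18.30
G1 X0.00 Y18.30
G1 X0.00 Y0.00
; layer 5
G0 Z13.94
G0 X0.00 Y0.00
G1 X24.29 Y0.00
G1 X24.29 Y18.30
G1 X0.00 Y18.30
G1 X0.00 Y0.00
M2 ; end

The solid is a rectangular box, roughly 24.3 × 18.3 mm footprint and 13.9 mm tall. Slicing at Δz = 2.79 mm — 5 equal slices spanning the solid's height, so layer i sits at z = i·h/5 — gives 5 non-empty perimeters. Each is a 4-segment closed polygon; G0 lifts to the layer z and rapids to the start vertex, then G1 traces the edges.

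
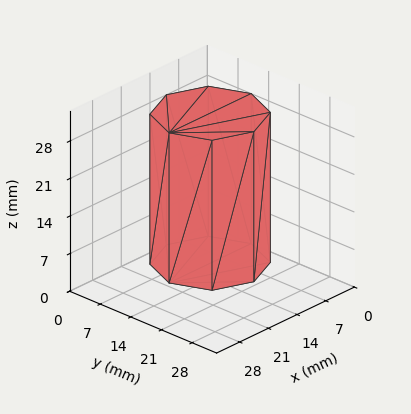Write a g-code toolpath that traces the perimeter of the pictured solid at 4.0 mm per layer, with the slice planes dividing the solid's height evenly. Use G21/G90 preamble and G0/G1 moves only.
Reading the render: the shape is a regular 8-sided prism (a cylinder approximated with 8 flat sides), circumscribed radius ≈ 10 mm, height ≈ 28 mm (dimensions read to the nearest mm from the axis ticks). For the g-code, the solid's height is divided into equal slices at the stated Δz and each level perimeter traced with G1 moves after a G0 lift.

; perimeter-only toolpath
G21 ; units = mm
G90 ; absolute positioning
G28 ; home
; layer 1
G0 Z4.0
G0 X20.0 Y10.0
G1 X17.1 Y17.1
G1 X10.0 Y20.0
G1 X2.9 Y17.1
G1 X0.0 Y10.0
G1 X2.9 Y2.9
G1 X10.0 Y0.0
G1 X17.1 Y2.9
G1 X20.0 Y10.0
; layer 2
G0 Z8.0
G0 X20.0 Y10.0
G1 X17.1 Y17.1
G1 X10.0 Y20.0
G1 X2.9 Y17.1
G1 X0.0 Y10.0
G1 X2.9 Y2.9
G1 X10.0 Y0.0
G1 X17.1 Y2.9
G1 X20.0 Y10.0
; layer 3
G0 Z12.0
G0 X20.0 Y10.0
G1 X17.1 Y17.1
G1 X10.0 Y20.0
G1 X2.9 Y17.1
G1 X0.0 Y10.0
G1 X2.9 Y2.9
G1 X10.0 Y0.0
G1 X17.1 Y2.9
G1 X20.0 Y10.0
; layer 4
G0 Z16.0
G0 X20.0 Y10.0
G1 X17.1 Y17.1
G1 X10.0 Y20.0
G1 X2.9 Y17.1
G1 X0.0 Y10.0
G1 X2.9 Y2.9
G1 X10.0 Y0.0
G1 X17.1 Y2.9
G1 X20.0 Y10.0
; layer 5
G0 Z20.0
G0 X20.0 Y10.0
G1 X17.1 Y17.1
G1 X10.0 Y20.0
G1 X2.9 Y17.1
G1 X0.0 Y10.0
G1 X2.9 Y2.9
G1 X10.0 Y0.0
G1 X17.1 Y2.9
G1 X20.0 Y10.0
; layer 6
G0 Z24.0
G0 X20.0 Y10.0
G1 X17.1 Y17.1
G1 X10.0 Y20.0
G1 X2.9 Y17.1
G1 X0.0 Y10.0
G1 X2.9 Y2.9
G1 X10.0 Y0.0
G1 X17.1 Y2.9
G1 X20.0 Y10.0
; layer 7
G0 Z28.0
G0 X20.0 Y10.0
G1 X17.1 Y17.1
G1 X10.0 Y20.0
G1 X2.9 Y17.1
G1 X0.0 Y10.0
G1 X2.9 Y2.9
G1 X10.0 Y0.0
G1 X17.1 Y2.9
G1 X20.0 Y10.0
M2 ; end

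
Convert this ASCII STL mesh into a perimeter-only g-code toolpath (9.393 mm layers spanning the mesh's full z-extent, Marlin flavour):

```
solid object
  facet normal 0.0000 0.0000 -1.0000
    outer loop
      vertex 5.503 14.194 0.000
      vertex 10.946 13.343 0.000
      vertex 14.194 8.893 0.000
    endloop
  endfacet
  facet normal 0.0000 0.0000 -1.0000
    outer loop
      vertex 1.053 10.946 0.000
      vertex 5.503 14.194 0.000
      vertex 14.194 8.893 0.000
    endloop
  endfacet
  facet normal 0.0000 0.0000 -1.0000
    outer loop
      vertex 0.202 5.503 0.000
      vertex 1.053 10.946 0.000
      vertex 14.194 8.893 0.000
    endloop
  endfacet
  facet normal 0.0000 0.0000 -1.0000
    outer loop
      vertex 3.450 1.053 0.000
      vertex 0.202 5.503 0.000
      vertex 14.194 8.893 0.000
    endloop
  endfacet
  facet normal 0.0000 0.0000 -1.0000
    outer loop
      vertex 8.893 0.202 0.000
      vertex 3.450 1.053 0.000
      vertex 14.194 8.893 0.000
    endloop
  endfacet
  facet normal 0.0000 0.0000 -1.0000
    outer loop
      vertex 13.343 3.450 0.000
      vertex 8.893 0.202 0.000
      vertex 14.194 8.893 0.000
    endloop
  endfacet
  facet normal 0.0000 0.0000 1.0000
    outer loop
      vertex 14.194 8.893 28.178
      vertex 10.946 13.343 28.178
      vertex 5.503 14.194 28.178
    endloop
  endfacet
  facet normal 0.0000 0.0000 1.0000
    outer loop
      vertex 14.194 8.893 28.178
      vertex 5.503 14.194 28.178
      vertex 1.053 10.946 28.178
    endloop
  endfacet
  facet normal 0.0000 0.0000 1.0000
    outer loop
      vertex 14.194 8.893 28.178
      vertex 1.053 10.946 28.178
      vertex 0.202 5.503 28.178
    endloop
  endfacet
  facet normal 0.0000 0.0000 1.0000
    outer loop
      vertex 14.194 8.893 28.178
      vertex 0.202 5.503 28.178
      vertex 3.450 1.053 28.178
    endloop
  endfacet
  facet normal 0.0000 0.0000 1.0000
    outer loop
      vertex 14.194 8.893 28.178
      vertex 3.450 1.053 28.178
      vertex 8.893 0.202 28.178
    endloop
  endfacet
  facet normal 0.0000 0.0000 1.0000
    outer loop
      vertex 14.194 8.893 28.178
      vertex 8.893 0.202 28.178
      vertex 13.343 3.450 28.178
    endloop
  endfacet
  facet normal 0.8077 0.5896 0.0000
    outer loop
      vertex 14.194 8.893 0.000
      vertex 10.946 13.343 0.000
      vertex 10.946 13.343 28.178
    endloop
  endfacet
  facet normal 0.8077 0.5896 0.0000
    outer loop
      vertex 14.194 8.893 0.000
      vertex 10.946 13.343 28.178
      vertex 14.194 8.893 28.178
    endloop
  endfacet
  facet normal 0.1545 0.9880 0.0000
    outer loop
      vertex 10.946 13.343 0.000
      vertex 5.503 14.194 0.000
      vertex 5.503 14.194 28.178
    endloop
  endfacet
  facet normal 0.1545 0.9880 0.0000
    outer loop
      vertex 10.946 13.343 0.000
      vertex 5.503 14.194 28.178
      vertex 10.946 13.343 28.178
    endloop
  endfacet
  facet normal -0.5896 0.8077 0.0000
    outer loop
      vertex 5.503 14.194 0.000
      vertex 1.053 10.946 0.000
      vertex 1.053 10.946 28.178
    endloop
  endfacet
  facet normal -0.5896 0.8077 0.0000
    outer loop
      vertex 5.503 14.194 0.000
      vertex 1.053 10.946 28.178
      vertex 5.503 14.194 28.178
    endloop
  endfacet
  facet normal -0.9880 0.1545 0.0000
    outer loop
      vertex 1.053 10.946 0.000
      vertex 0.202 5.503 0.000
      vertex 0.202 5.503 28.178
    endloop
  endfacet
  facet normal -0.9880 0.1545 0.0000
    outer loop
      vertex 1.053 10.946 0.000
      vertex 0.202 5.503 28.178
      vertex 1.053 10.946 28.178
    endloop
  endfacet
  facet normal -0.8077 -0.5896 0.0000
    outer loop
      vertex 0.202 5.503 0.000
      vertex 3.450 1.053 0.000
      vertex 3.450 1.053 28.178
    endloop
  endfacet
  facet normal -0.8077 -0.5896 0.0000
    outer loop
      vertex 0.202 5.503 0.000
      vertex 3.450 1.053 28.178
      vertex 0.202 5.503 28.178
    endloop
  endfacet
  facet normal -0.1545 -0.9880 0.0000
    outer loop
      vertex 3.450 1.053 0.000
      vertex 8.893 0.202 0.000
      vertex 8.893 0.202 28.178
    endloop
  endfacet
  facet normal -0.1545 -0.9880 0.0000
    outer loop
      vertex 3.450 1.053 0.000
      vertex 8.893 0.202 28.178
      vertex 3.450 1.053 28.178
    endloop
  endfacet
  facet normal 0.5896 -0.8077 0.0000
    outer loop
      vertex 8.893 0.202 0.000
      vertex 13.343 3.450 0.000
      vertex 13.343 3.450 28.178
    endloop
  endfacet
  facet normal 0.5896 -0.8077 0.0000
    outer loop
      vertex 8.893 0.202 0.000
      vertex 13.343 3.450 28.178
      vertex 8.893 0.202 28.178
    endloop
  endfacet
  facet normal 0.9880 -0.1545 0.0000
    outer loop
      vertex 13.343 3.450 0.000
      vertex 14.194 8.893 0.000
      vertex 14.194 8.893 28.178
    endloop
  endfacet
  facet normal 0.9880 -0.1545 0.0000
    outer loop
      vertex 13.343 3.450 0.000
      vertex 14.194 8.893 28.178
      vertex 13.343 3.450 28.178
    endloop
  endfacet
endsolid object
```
; perimeter-only toolpath
G21 ; units = mm
G90 ; absolute positioning
G28 ; home
; layer 1
G0 Z9.393
G0 X14.194 Y8.893
G1 X10.946 Y13.343
G1 X5.503 Y14.194
G1 X1.053 Y10.946
G1 X0.202 Y5.503
G1 X3.450 Y1.053
G1 X8.893 Y0.202
G1 X13.343 Y3.450
G1 X14.194 Y8.893
; layer 2
G0 Z18.785
G0 X14.194 Y8.893
G1 X10.946 Y13.343
G1 X5.503 Y14.194
G1 X1.053 Y10.946
G1 X0.202 Y5.503
G1 X3.450 Y1.053
G1 X8.893 Y0.202
G1 X13.343 Y3.450
G1 X14.194 Y8.893
; layer 3
G0 Z28.178
G0 X14.194 Y8.893
G1 X10.946 Y13.343
G1 X5.503 Y14.194
G1 X1.053 Y10.946
G1 X0.202 Y5.503
G1 X3.450 Y1.053
G1 X8.893 Y0.202
G1 X13.343 Y3.450
G1 X14.194 Y8.893
M2 ; end

The solid is a regular 8-sided prism (a cylinder approximated with 8 flat sides), circumscribed radius ≈ 7.2 mm, height ≈ 28.2 mm. Slicing at Δz = 9.393 mm — 3 equal slices spanning the solid's height, so layer i sits at z = i·h/3 — gives 3 non-empty perimeters. Each is a 8-segment closed polygon; G0 lifts to the layer z and rapids to the start vertex, then G1 traces the edges.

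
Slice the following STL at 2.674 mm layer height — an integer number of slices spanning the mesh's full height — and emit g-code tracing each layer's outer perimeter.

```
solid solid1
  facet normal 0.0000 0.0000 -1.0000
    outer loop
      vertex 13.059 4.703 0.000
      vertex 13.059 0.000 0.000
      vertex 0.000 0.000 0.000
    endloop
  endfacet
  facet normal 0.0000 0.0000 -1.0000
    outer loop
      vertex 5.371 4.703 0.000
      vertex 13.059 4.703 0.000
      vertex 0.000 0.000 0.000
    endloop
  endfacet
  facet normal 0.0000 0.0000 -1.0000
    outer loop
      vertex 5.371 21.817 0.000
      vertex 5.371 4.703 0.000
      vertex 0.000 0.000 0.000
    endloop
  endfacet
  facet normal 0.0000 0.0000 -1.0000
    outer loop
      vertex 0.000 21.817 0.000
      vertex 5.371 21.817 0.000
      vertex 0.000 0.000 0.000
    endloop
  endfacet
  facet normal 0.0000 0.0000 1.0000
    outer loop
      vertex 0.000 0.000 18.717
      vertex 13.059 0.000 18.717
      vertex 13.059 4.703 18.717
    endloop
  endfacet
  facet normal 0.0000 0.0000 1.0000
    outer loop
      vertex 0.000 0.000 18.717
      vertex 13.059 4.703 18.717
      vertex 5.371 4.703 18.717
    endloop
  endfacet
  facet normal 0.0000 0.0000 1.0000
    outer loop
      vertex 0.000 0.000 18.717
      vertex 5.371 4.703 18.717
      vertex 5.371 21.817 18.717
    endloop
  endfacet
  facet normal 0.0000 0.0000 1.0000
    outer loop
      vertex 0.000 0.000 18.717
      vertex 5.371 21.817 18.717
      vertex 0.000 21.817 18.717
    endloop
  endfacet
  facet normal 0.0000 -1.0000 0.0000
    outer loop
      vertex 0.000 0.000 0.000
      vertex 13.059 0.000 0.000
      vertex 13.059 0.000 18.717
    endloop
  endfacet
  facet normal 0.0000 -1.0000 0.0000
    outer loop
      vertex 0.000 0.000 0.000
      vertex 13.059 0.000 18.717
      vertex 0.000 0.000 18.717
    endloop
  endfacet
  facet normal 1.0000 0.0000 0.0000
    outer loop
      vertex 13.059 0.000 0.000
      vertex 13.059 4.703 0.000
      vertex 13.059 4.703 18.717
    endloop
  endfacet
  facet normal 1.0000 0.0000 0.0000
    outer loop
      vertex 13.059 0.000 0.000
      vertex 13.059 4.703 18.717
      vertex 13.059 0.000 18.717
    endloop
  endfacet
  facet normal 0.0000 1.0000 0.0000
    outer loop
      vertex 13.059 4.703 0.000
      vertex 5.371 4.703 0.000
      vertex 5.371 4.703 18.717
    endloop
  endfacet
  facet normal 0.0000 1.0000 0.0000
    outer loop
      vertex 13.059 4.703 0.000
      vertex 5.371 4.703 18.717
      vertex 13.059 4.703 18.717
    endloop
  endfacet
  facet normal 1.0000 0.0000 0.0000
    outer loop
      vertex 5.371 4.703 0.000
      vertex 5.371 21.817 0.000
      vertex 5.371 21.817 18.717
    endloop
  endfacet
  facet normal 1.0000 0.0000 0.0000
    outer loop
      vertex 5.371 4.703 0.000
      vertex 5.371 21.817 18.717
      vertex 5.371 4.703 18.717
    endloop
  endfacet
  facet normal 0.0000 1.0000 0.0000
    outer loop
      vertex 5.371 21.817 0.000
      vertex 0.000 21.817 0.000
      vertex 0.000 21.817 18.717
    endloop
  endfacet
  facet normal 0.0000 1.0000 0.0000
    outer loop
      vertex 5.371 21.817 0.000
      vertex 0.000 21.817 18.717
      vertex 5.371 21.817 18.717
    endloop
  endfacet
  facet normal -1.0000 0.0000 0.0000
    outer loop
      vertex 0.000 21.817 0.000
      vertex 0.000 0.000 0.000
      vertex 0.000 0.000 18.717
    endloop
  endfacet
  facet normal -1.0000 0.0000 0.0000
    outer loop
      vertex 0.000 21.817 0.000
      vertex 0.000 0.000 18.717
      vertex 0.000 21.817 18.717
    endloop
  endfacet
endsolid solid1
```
; perimeter-only toolpath
G21 ; units = mm
G90 ; absolute positioning
G28 ; home
; layer 1
G0 Z2.674
G0 X0.000 Y0.000
G1 X13.059 Y0.000
G1 X13.059 Y4.703
G1 X5.371 Y4.703
G1 X5.371 Y21.817
G1 X0.000 Y21.817
G1 X0.000 Y0.000
; layer 2
G0 Z5.348
G0 X0.000 Y0.000
G1 X13.059 Y0.000
G1 X13.059 Y4.703
G1 X5.371 Y4.703
G1 X5.371 Y21.817
G1 X0.000 Y21.817
G1 X0.000 Y0.000
; layer 3
G0 Z8.022
G0 X0.000 Y0.000
G1 X13.059 Y0.000
G1 X13.059 Y4.703
G1 X5.371 Y4.703
G1 X5.371 Y21.817
G1 X0.000 Y21.817
G1 X0.000 Y0.000
; layer 4
G0 Z10.695
G0 X0.000 Y0.000
G1 X13.059 Y0.000
G1 X13.059 Y4.703
G1 X5.371 Y4.703
G1 X5.371 Y21.817
G1 X0.000 Y21.817
G1 X0.000 Y0.000
; layer 5
G0 Z13.369
G0 X0.000 Y0.000
G1 X13.059 Y0.000
G1 X13.059 Y4.703
G1 X5.371 Y4.703
G1 X5.371 Y21.817
G1 X0.000 Y21.817
G1 X0.000 Y0.000
; layer 6
G0 Z16.043
G0 X0.000 Y0.000
G1 X13.059 Y0.000
G1 X13.059 Y4.703
G1 X5.371 Y4.703
G1 X5.371 Y21.817
G1 X0.000 Y21.817
G1 X0.000 Y0.000
; layer 7
G0 Z18.717
G0 X0.000 Y0.000
G1 X13.059 Y0.000
G1 X13.059 Y4.703
G1 X5.371 Y4.703
G1 X5.371 Y21.817
G1 X0.000 Y21.817
G1 X0.000 Y0.000
M2 ; end

The solid is an L-shaped prism: outer 13.1 × 21.8 mm, arm thicknesses ≈ 4.7 mm (horizontal) and 5.37 mm (vertical), extruded 18.7 mm in z. Slicing at Δz = 2.674 mm — 7 equal slices spanning the solid's height, so layer i sits at z = i·h/7 — gives 7 non-empty perimeters. Each is a 6-segment closed polygon; G0 lifts to the layer z and rapids to the start vertex, then G1 traces the edges.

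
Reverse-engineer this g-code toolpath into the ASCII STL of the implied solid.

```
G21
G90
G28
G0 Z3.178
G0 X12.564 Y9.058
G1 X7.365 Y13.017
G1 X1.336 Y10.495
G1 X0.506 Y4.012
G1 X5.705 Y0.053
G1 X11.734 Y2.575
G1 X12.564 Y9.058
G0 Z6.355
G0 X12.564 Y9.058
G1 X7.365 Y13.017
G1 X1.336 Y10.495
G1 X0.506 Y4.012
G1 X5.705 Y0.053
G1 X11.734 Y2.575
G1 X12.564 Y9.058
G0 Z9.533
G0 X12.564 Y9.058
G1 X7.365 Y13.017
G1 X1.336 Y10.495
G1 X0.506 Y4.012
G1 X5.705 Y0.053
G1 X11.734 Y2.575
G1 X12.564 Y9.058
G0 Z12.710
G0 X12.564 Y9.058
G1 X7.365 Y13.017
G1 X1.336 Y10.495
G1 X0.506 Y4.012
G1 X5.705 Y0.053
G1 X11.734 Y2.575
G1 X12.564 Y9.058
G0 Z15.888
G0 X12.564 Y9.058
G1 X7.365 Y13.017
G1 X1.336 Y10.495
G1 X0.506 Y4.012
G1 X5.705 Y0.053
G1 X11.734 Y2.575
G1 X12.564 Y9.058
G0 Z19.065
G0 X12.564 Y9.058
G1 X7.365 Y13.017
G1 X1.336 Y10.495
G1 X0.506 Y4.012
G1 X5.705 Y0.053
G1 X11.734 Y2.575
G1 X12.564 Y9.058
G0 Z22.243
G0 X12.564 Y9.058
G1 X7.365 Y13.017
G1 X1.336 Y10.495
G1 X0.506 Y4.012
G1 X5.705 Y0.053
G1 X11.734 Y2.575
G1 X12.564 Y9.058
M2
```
solid part
  facet normal 0.0000 0.0000 -1.0000
    outer loop
      vertex 1.336 10.495 0.000
      vertex 7.365 13.017 0.000
      vertex 12.564 9.058 0.000
    endloop
  endfacet
  facet normal 0.0000 0.0000 -1.0000
    outer loop
      vertex 0.506 4.012 0.000
      vertex 1.336 10.495 0.000
      vertex 12.564 9.058 0.000
    endloop
  endfacet
  facet normal 0.0000 0.0000 -1.0000
    outer loop
      vertex 5.705 0.053 0.000
      vertex 0.506 4.012 0.000
      vertex 12.564 9.058 0.000
    endloop
  endfacet
  facet normal 0.0000 0.0000 -1.0000
    outer loop
      vertex 11.734 2.575 0.000
      vertex 5.705 0.053 0.000
      vertex 12.564 9.058 0.000
    endloop
  endfacet
  facet normal 0.0000 0.0000 1.0000
    outer loop
      vertex 12.564 9.058 22.243
      vertex 7.365 13.017 22.243
      vertex 1.336 10.495 22.243
    endloop
  endfacet
  facet normal 0.0000 0.0000 1.0000
    outer loop
      vertex 12.564 9.058 22.243
      vertex 1.336 10.495 22.243
      vertex 0.506 4.012 22.243
    endloop
  endfacet
  facet normal 0.0000 0.0000 1.0000
    outer loop
      vertex 12.564 9.058 22.243
      vertex 0.506 4.012 22.243
      vertex 5.705 0.053 22.243
    endloop
  endfacet
  facet normal 0.0000 0.0000 1.0000
    outer loop
      vertex 12.564 9.058 22.243
      vertex 5.705 0.053 22.243
      vertex 11.734 2.575 22.243
    endloop
  endfacet
  facet normal 0.6058 0.7956 0.0000
    outer loop
      vertex 12.564 9.058 0.000
      vertex 7.365 13.017 0.000
      vertex 7.365 13.017 22.243
    endloop
  endfacet
  facet normal 0.6058 0.7956 0.0000
    outer loop
      vertex 12.564 9.058 0.000
      vertex 7.365 13.017 22.243
      vertex 12.564 9.058 22.243
    endloop
  endfacet
  facet normal -0.3859 0.9225 0.0000
    outer loop
      vertex 7.365 13.017 0.000
      vertex 1.336 10.495 0.000
      vertex 1.336 10.495 22.243
    endloop
  endfacet
  facet normal -0.3859 0.9225 0.0000
    outer loop
      vertex 7.365 13.017 0.000
      vertex 1.336 10.495 22.243
      vertex 7.365 13.017 22.243
    endloop
  endfacet
  facet normal -0.9919 0.1270 0.0000
    outer loop
      vertex 1.336 10.495 0.000
      vertex 0.506 4.012 0.000
      vertex 0.506 4.012 22.243
    endloop
  endfacet
  facet normal -0.9919 0.1270 0.0000
    outer loop
      vertex 1.336 10.495 0.000
      vertex 0.506 4.012 22.243
      vertex 1.336 10.495 22.243
    endloop
  endfacet
  facet normal -0.6058 -0.7956 0.0000
    outer loop
      vertex 0.506 4.012 0.000
      vertex 5.705 0.053 0.000
      vertex 5.705 0.053 22.243
    endloop
  endfacet
  facet normal -0.6058 -0.7956 0.0000
    outer loop
      vertex 0.506 4.012 0.000
      vertex 5.705 0.053 22.243
      vertex 0.506 4.012 22.243
    endloop
  endfacet
  facet normal 0.3859 -0.9225 0.0000
    outer loop
      vertex 5.705 0.053 0.000
      vertex 11.734 2.575 0.000
      vertex 11.734 2.575 22.243
    endloop
  endfacet
  facet normal 0.3859 -0.9225 0.0000
    outer loop
      vertex 5.705 0.053 0.000
      vertex 11.734 2.575 22.243
      vertex 5.705 0.053 22.243
    endloop
  endfacet
  facet normal 0.9919 -0.1270 0.0000
    outer loop
      vertex 11.734 2.575 0.000
      vertex 12.564 9.058 0.000
      vertex 12.564 9.058 22.243
    endloop
  endfacet
  facet normal 0.9919 -0.1270 0.0000
    outer loop
      vertex 11.734 2.575 0.000
      vertex 12.564 9.058 22.243
      vertex 11.734 2.575 22.243
    endloop
  endfacet
endsolid part

The G0 Z moves step by Δz≈3.178 mm. Every layer's G1 loop is the same polygon, so the solid is a straight extrusion of it from z=0 to z≈22.2. Closing with flat bottom and top caps and triangulating gives 20 facets — a regular 6-sided prism (a cylinder approximated with 6 flat sides), circumscribed radius ≈ 6.54 mm, height ≈ 22.2 mm.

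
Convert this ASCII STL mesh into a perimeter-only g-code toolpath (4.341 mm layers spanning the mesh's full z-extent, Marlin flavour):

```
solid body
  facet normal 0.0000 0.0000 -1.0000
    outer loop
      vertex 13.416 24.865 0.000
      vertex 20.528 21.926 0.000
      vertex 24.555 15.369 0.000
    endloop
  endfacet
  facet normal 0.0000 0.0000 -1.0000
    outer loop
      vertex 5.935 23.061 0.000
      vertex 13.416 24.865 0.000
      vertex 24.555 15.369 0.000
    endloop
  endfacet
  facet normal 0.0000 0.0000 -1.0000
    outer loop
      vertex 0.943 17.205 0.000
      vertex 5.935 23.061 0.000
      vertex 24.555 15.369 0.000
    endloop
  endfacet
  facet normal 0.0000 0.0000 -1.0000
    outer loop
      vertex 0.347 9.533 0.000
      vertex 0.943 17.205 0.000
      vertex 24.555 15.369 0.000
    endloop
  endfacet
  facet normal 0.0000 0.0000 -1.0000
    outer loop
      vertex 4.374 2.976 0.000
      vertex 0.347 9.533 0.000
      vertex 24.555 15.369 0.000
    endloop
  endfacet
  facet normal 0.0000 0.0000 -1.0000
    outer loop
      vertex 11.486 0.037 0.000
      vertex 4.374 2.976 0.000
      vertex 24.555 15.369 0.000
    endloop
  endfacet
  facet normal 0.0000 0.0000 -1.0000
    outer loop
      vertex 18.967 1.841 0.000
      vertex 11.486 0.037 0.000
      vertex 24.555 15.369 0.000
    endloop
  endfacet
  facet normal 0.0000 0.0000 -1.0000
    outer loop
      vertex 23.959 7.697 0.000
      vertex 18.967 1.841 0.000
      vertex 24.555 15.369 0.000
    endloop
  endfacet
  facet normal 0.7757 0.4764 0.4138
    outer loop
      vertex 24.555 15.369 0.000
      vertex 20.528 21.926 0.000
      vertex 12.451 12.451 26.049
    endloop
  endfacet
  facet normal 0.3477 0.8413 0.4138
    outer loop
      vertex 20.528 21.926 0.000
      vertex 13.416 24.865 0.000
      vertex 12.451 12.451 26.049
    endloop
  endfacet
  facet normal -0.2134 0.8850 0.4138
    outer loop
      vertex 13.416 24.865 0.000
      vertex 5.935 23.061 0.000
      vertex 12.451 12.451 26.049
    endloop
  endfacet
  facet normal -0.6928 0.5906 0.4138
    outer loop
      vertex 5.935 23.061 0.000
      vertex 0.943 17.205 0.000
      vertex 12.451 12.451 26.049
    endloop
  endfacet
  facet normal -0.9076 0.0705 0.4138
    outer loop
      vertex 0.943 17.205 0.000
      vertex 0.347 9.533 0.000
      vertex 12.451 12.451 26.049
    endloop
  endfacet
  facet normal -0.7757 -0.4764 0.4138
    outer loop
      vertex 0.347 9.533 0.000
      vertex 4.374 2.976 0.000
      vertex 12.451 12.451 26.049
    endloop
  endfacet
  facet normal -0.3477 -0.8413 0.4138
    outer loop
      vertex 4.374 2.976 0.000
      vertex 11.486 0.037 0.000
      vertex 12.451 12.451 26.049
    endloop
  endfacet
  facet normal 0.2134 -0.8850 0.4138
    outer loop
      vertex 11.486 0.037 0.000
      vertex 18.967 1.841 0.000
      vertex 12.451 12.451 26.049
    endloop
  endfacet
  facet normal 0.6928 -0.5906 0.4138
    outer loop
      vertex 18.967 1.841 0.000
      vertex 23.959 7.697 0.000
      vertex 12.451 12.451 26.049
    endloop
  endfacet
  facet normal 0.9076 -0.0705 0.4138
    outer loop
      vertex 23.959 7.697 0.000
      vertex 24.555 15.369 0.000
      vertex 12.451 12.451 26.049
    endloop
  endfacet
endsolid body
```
; perimeter-only toolpath
G21 ; units = mm
G90 ; absolute positioning
G28 ; home
; layer 1
G0 Z4.341
G0 X22.538 Y14.883
G1 X19.182 Y20.347
G1 X13.255 Y22.796
G1 X7.021 Y21.293
G1 X2.861 Y16.413
G1 X2.364 Y10.019
G1 X5.720 Y4.555
G1 X11.647 Y2.106
G1 X17.881 Y3.609
G1 X22.041 Y8.489
G1 X22.538 Y14.883
; layer 2
G0 Z8.683
G0 X20.520 Y14.396
G1 X17.836 Y18.768
G1 X13.094 Y20.727
G1 X8.107 Y19.524
G1 X4.779 Y15.620
G1 X4.382 Y10.506
G1 X7.066 Y6.134
G1 X11.808 Y4.175
G1 X16.795 Y5.378
G1 X20.123 Y9.282
G1 X20.520 Y14.396
; layer 3
G0 Z13.024
G0 X18.503 Y13.910
G1 X16.489 Y17.188
G1 X12.934 Y18.658
G1 X9.193 Y17.756
G1 X6.697 Y14.828
G1 X6.399 Y10.992
G1 X8.412 Y7.713
G1 X11.969 Y6.244
G1 X15.709 Y7.146
G1 X18.205 Y10.074
G1 X18.503 Y13.910
; layer 4
G0 Z17.366
G0 X16.486 Y13.424
G1 X15.143 Y15.609
G1 X12.773 Y16.589
G1 X10.279 Y15.988
G1 X8.615 Y14.036
G1 X8.416 Y11.478
G1 X9.759 Y9.293
G1 X12.129 Y8.313
G1 X14.623 Y8.914
G1 X16.287 Y10.866
G1 X16.486 Y13.424
; layer 5
G0 Z21.707
G0 X14.468 Y12.937
G1 X13.797 Y14.030
G1 X12.612 Y14.520
G1 X11.365 Y14.219
G1 X10.533 Y13.243
G1 X10.434 Y11.965
G1 X11.105 Y10.872
G1 X12.290 Y10.382
G1 X13.537 Y10.683
G1 X14.369 Y11.659
G1 X14.468 Y12.937
M2 ; end

The solid is a regular 10-sided pyramid, base circumscribed radius ≈ 12.5 mm, apex at z ≈ 26 mm. Slicing at Δz = 4.341 mm — 6 equal slices spanning the solid's height, so layer i sits at z = i·h/6 — gives 5 non-empty perimeters. Each is a 10-segment closed polygon; G0 lifts to the layer z and rapids to the start vertex, then G1 traces the edges. The cross-section shrinks linearly with z (the slice at the apex is degenerate and omitted).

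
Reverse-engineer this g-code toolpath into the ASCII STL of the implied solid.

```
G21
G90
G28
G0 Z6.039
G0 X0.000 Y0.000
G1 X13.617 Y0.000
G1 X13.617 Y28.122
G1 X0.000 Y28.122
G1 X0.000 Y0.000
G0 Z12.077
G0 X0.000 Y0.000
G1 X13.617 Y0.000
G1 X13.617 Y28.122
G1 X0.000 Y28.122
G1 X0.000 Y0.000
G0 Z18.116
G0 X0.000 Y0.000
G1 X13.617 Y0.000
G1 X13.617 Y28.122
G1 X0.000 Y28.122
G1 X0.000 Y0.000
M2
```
solid part
  facet normal 0.0000 0.0000 -1.0000
    outer loop
      vertex 13.617 28.122 0.000
      vertex 13.617 0.000 0.000
      vertex 0.000 0.000 0.000
    endloop
  endfacet
  facet normal 0.0000 0.0000 -1.0000
    outer loop
      vertex 0.000 28.122 0.000
      vertex 13.617 28.122 0.000
      vertex 0.000 0.000 0.000
    endloop
  endfacet
  facet normal 0.0000 0.0000 1.0000
    outer loop
      vertex 0.000 0.000 18.116
      vertex 13.617 0.000 18.116
      vertex 13.617 28.122 18.116
    endloop
  endfacet
  facet normal 0.0000 0.0000 1.0000
    outer loop
      vertex 0.000 0.000 18.116
      vertex 13.617 28.122 18.116
      vertex 0.000 28.122 18.116
    endloop
  endfacet
  facet normal 0.0000 -1.0000 0.0000
    outer loop
      vertex 0.000 0.000 0.000
      vertex 13.617 0.000 0.000
      vertex 13.617 0.000 18.116
    endloop
  endfacet
  facet normal 0.0000 -1.0000 0.0000
    outer loop
      vertex 0.000 0.000 0.000
      vertex 13.617 0.000 18.116
      vertex 0.000 0.000 18.116
    endloop
  endfacet
  facet normal 0.0000 1.0000 0.0000
    outer loop
      vertex 13.617 28.122 18.116
      vertex 13.617 28.122 0.000
      vertex 0.000 28.122 0.000
    endloop
  endfacet
  facet normal 0.0000 1.0000 0.0000
    outer loop
      vertex 0.000 28.122 18.116
      vertex 13.617 28.122 18.116
      vertex 0.000 28.122 0.000
    endloop
  endfacet
  facet normal -1.0000 0.0000 0.0000
    outer loop
      vertex 0.000 28.122 18.116
      vertex 0.000 28.122 0.000
      vertex 0.000 0.000 0.000
    endloop
  endfacet
  facet normal -1.0000 0.0000 0.0000
    outer loop
      vertex 0.000 0.000 18.116
      vertex 0.000 28.122 18.116
      vertex 0.000 0.000 0.000
    endloop
  endfacet
  facet normal 1.0000 0.0000 0.0000
    outer loop
      vertex 13.617 0.000 0.000
      vertex 13.617 28.122 0.000
      vertex 13.617 28.122 18.116
    endloop
  endfacet
  facet normal 1.0000 0.0000 0.0000
    outer loop
      vertex 13.617 0.000 0.000
      vertex 13.617 28.122 18.116
      vertex 13.617 0.000 18.116
    endloop
  endfacet
endsolid part

The G0 Z moves step by Δz≈6.039 mm. Every layer's G1 loop is the same polygon, so the solid is a straight extrusion of it from z=0 to z≈18.1. Closing with flat bottom and top caps and triangulating gives 12 facets — a rectangular box, roughly 13.6 × 28.1 mm footprint and 18.1 mm tall.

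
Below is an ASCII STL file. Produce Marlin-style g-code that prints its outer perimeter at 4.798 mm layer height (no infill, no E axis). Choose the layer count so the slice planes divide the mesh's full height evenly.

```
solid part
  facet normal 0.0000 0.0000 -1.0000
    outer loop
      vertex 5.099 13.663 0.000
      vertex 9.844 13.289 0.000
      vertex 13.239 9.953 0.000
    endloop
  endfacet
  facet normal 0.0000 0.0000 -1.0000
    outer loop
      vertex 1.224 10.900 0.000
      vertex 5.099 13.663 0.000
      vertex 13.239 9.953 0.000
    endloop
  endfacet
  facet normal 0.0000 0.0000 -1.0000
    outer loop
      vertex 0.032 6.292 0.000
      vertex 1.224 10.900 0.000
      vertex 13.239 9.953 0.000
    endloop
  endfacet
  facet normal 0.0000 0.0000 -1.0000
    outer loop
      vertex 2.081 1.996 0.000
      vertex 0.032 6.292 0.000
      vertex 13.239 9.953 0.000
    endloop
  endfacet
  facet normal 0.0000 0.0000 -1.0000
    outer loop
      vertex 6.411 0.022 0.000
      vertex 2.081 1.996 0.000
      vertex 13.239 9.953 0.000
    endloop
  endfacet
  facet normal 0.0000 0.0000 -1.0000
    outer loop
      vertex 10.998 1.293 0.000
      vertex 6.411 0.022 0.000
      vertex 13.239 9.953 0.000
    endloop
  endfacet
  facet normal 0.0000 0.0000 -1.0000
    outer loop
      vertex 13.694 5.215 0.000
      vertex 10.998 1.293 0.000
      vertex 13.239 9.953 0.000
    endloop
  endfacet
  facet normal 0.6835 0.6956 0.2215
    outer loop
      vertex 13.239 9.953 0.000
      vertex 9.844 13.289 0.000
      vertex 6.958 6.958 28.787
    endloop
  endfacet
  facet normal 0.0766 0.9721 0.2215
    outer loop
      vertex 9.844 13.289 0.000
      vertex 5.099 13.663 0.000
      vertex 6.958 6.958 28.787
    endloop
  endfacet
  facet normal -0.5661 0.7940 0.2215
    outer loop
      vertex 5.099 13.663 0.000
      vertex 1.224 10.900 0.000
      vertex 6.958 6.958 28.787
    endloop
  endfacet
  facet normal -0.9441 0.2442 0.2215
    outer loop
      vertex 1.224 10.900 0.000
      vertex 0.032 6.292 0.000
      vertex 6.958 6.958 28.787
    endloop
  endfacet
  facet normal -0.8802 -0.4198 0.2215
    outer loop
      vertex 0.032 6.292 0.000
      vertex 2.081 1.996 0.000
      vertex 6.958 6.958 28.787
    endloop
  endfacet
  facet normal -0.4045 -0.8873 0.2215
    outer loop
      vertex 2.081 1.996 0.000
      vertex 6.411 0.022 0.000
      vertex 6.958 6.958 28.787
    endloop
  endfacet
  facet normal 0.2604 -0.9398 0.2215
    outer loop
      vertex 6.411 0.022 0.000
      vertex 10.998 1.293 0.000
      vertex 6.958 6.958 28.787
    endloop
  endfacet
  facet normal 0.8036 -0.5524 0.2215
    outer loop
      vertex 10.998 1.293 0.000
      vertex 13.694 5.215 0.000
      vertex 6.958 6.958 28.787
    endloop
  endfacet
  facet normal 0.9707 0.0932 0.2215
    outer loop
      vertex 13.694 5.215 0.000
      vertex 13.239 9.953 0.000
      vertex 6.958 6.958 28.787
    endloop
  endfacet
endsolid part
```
; perimeter-only toolpath
G21 ; units = mm
G90 ; absolute positioning
G28 ; home
; layer 1
G0 Z4.798
G0 X12.192 Y9.454
G1 X9.363 Y12.234
G1 X5.409 Y12.546
G1 X2.180 Y10.243
G1 X1.186 Y6.403
G1 X2.894 Y2.823
G1 X6.502 Y1.178
G1 X10.325 Y2.237
G1 X12.571 Y5.505
G1 X12.192 Y9.454
; layer 2
G0 Z9.596
G0 X11.145 Y8.955
G1 X8.882 Y11.179
G1 X5.719 Y11.428
G1 X3.135 Y9.586
G1 X2.341 Y6.514
G1 X3.707 Y3.650
G1 X6.593 Y2.334
G1 X9.651 Y3.181
G1 X11.449 Y5.796
G1 X11.145 Y8.955
; layer 3
G0 Z14.393
G0 X10.099 Y8.456
G1 X8.401 Y10.123
G1 X6.029 Y10.311
G1 X4.091 Y8.929
G1 X3.495 Y6.625
G1 X4.519 Y4.477
G1 X6.684 Y3.490
G1 X8.978 Y4.125
G1 X10.326 Y6.087
G1 X10.099 Y8.456
; layer 4
G0 Z19.191
G0 X9.052 Y7.956
G1 X7.920 Y9.068
G1 X6.338 Y9.193
G1 X5.047 Y8.272
G1 X4.649 Y6.736
G1 X5.332 Y5.304
G1 X6.776 Y4.646
G1 X8.305 Y5.070
G1 X9.203 Y6.377
G1 X9.052 Y7.956
; layer 5
G0 Z23.989
G0 X8.005 Y7.457
G1 X7.439 Y8.013
G1 X6.648 Y8.075
G1 X6.002 Y7.615
G1 X5.804 Y6.847
G1 X6.145 Y6.131
G1 X6.867 Y5.802
G1 X7.631 Y6.014
G1 X8.081 Y6.668
G1 X8.005 Y7.457
M2 ; end

The solid is a regular 9-sided pyramid, base circumscribed radius ≈ 6.96 mm, apex at z ≈ 28.8 mm. Slicing at Δz = 4.798 mm — 6 equal slices spanning the solid's height, so layer i sits at z = i·h/6 — gives 5 non-empty perimeters. Each is a 9-segment closed polygon; G0 lifts to the layer z and rapids to the start vertex, then G1 traces the edges. The cross-section shrinks linearly with z (the slice at the apex is degenerate and omitted).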